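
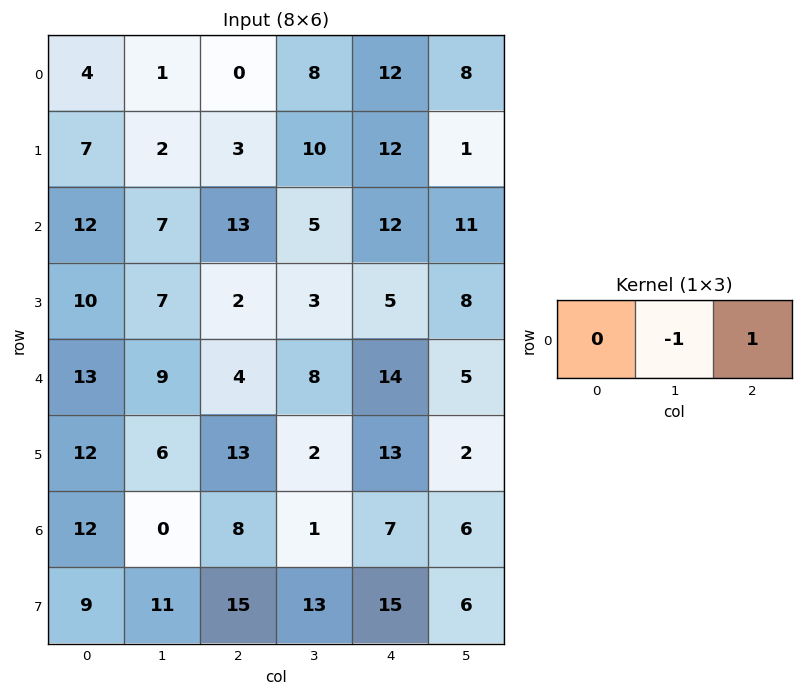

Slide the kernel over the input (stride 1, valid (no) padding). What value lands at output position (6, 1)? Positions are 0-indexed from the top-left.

The receptive field on the input at this output position is [0 8 1]. Elementwise product with the kernel and sum: 8·-1 + 1·1.

-7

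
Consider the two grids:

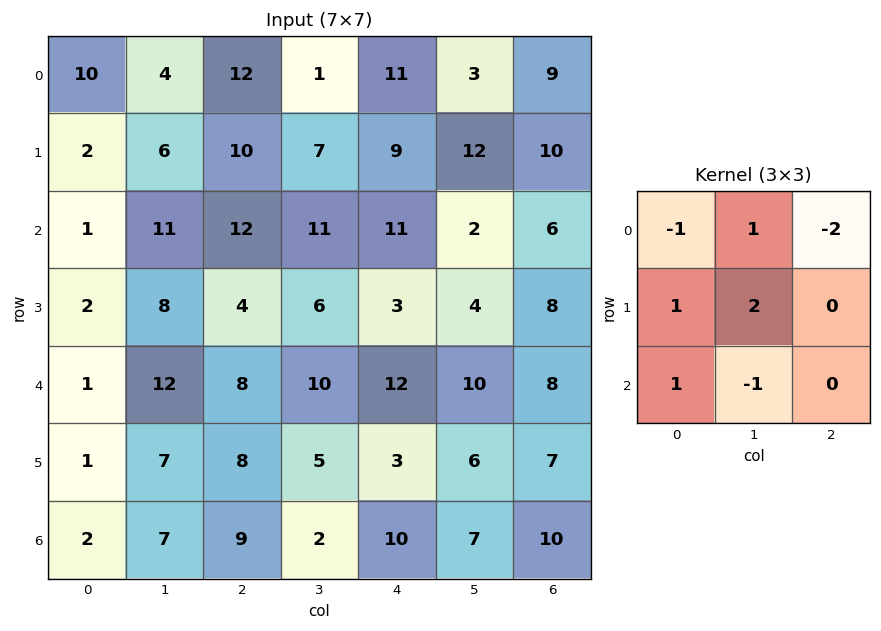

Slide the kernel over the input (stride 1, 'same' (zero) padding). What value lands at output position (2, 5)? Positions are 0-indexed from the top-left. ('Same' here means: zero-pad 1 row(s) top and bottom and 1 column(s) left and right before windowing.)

The receptive field on the zero-padded input at this output position is [9 12 10 / 11 2 6 / 3 4 8]. Elementwise product with the kernel and sum: 9·-1 + 12·1 + 10·-2 + 11·1 + 2·2 + 3·1 + 4·-1.

-3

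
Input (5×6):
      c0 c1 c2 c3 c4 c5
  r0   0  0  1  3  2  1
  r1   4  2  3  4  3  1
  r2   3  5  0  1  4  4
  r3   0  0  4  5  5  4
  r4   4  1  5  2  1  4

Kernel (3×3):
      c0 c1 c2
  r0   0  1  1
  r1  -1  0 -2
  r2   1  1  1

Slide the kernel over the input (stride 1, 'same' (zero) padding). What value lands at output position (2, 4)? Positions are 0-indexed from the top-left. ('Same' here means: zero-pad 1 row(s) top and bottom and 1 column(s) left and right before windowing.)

9

The receptive field on the zero-padded input at this output position is [4 3 1 / 1 4 4 / 5 5 4]. Elementwise product with the kernel and sum: 3·1 + 1·1 + 1·-1 + 4·-2 + 5·1 + 5·1 + 4·1.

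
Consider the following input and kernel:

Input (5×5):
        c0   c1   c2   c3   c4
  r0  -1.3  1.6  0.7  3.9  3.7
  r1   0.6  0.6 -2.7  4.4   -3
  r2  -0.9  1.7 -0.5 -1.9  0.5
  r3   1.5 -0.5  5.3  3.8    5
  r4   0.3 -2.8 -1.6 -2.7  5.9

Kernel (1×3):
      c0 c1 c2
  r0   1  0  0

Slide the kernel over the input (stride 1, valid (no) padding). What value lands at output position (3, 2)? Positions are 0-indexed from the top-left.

5.3

The receptive field on the input at this output position is [5.3 3.8 5]. Elementwise product with the kernel and sum: 5.3·1.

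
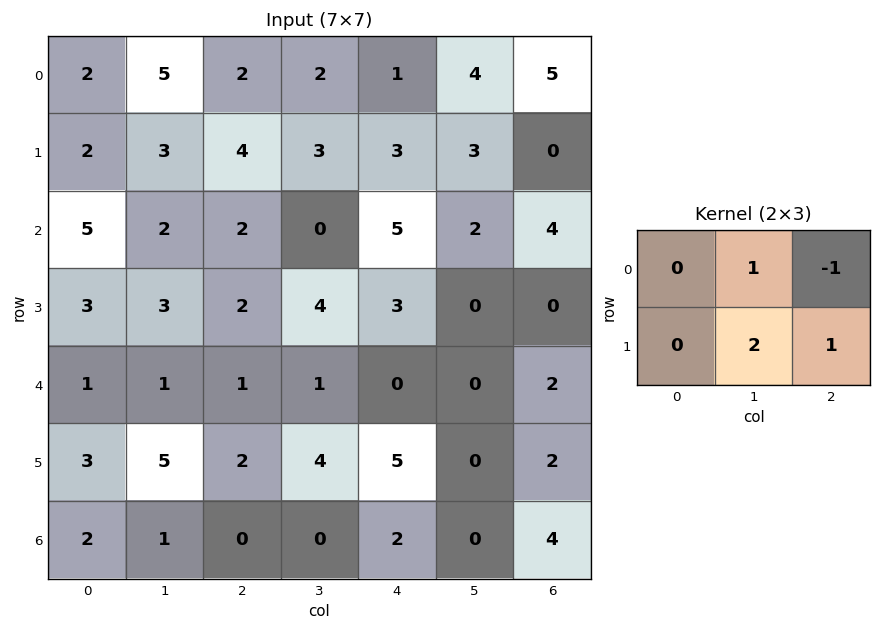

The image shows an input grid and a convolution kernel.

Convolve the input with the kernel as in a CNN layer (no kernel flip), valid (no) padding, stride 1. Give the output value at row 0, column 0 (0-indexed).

The receptive field on the input at this output position is [2 5 2 / 2 3 4]. Elementwise product with the kernel and sum: 5·1 + 2·-1 + 3·2 + 4·1.

13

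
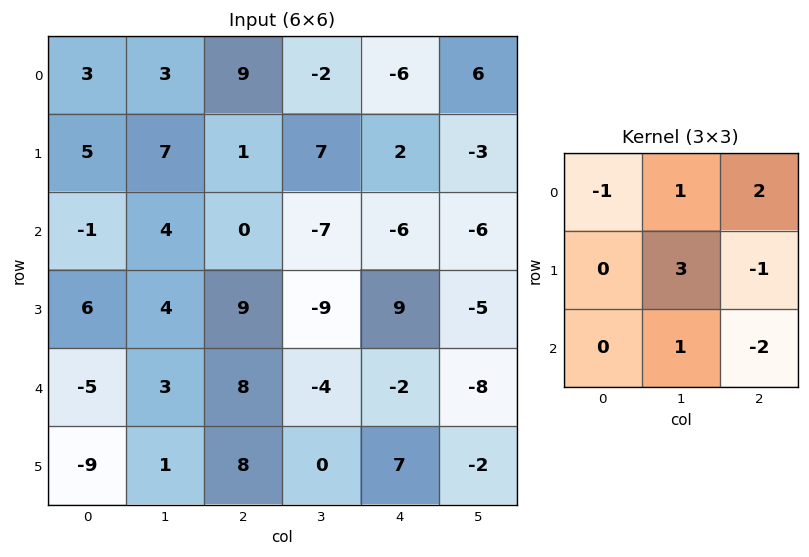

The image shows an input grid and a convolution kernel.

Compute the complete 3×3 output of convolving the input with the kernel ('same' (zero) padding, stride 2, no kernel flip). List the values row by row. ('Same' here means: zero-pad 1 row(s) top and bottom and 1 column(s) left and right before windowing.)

Output[0,0]: The receptive field on the zero-padded input at this output position is [0 0 0 / 0 3 3 / 0 5 7]. Elementwise product with the kernel and sum: 0·-1 + 0·1 + 0·2 + 3·3 + 3·-1 + 5·1 + 7·-2.
Output[0,1]: The receptive field on the zero-padded input at this output position is [0 0 0 / 3 9 -2 / 7 1 7]. Elementwise product with the kernel and sum: 0·-1 + 0·1 + 0·2 + 9·3 + -2·-1 + 1·1 + 7·-2.

-3 16 -16
10 42 -4
-15 23 21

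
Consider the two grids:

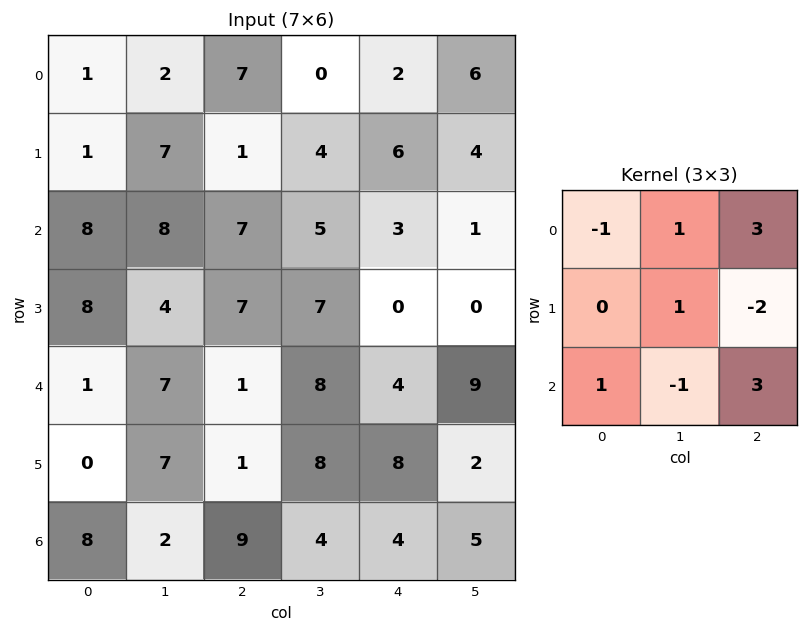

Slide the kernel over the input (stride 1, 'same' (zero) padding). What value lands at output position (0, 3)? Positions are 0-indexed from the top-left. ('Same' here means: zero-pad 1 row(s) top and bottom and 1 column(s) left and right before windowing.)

11

The receptive field on the zero-padded input at this output position is [0 0 0 / 7 0 2 / 1 4 6]. Elementwise product with the kernel and sum: 0·-1 + 0·1 + 0·3 + 0·1 + 2·-2 + 1·1 + 4·-1 + 6·3.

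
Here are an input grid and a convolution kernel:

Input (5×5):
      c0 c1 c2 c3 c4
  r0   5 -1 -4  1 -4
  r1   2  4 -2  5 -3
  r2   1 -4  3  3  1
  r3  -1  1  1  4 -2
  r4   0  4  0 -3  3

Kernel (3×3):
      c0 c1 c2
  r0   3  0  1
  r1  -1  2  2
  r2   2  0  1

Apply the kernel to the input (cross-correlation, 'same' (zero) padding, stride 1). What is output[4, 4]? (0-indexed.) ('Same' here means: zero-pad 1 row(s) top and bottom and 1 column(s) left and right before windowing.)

21

The receptive field on the zero-padded input at this output position is [4 -2 0 / -3 3 0 / 0 0 0]. Elementwise product with the kernel and sum: 4·3 + 0·1 + -3·-1 + 3·2 + 0·2 + 0·2 + 0·1.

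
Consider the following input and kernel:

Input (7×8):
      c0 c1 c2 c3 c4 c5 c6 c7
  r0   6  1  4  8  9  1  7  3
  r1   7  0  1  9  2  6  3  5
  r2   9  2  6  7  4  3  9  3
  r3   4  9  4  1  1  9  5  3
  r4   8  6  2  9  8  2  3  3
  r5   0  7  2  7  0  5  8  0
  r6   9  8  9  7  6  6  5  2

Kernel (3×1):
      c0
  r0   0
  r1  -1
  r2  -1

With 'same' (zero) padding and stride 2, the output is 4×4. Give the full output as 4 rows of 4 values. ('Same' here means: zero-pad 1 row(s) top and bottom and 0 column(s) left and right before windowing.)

-13 -5 -11 -10
-13 -10 -5 -14
-8 -4 -8 -11
-9 -9 -6 -5

Output[0,0]: The receptive field on the zero-padded input at this output position is [0 / 6 / 7]. Elementwise product with the kernel and sum: 6·-1 + 7·-1.
Output[0,1]: The receptive field on the zero-padded input at this output position is [0 / 4 / 1]. Elementwise product with the kernel and sum: 4·-1 + 1·-1.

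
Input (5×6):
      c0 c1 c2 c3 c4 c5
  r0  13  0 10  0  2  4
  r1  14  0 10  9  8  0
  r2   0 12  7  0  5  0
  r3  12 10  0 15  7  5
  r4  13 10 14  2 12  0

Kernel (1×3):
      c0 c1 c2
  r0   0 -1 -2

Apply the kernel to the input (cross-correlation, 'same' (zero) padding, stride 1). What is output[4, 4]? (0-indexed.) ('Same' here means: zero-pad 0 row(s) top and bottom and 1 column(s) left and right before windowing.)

The receptive field on the zero-padded input at this output position is [2 12 0]. Elementwise product with the kernel and sum: 12·-1 + 0·-2.

-12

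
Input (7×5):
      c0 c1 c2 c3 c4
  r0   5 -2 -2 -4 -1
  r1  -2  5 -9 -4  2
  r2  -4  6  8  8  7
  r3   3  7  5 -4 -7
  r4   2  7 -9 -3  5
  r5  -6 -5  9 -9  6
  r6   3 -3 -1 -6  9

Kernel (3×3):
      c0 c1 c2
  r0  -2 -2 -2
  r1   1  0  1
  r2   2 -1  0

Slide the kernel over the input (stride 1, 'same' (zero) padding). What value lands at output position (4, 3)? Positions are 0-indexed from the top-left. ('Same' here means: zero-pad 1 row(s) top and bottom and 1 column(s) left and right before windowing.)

The receptive field on the zero-padded input at this output position is [5 -4 -7 / -9 -3 5 / 9 -9 6]. Elementwise product with the kernel and sum: 5·-2 + -4·-2 + -7·-2 + -9·1 + 5·1 + 9·2 + -9·-1.

35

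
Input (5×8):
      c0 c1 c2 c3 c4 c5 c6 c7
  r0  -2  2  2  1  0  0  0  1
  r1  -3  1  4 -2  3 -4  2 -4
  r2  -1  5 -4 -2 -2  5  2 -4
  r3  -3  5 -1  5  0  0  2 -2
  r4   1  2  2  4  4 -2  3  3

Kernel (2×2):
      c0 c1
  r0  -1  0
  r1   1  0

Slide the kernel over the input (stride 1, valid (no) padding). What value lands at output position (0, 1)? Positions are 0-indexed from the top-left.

The receptive field on the input at this output position is [2 2 / 1 4]. Elementwise product with the kernel and sum: 2·-1 + 1·1.

-1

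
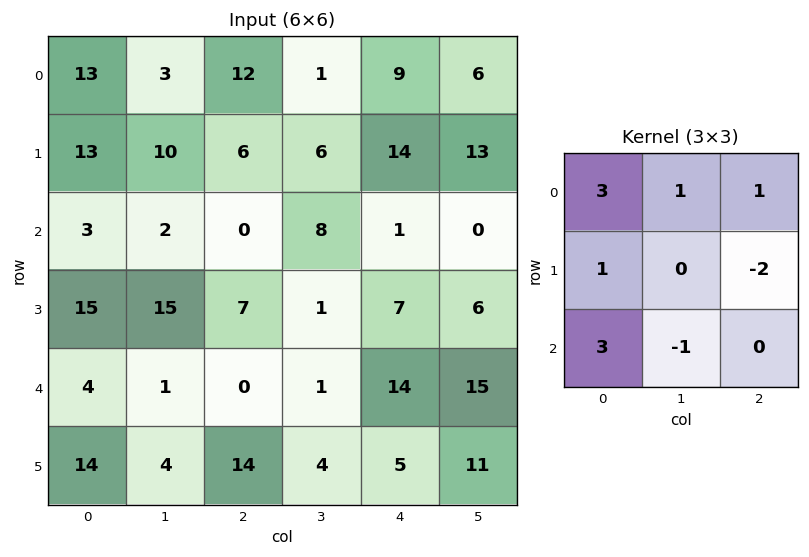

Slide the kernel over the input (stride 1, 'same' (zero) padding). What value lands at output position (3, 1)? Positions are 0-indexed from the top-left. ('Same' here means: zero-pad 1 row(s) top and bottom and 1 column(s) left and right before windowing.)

The receptive field on the zero-padded input at this output position is [3 2 0 / 15 15 7 / 4 1 0]. Elementwise product with the kernel and sum: 3·3 + 2·1 + 0·1 + 15·1 + 7·-2 + 4·3 + 1·-1.

23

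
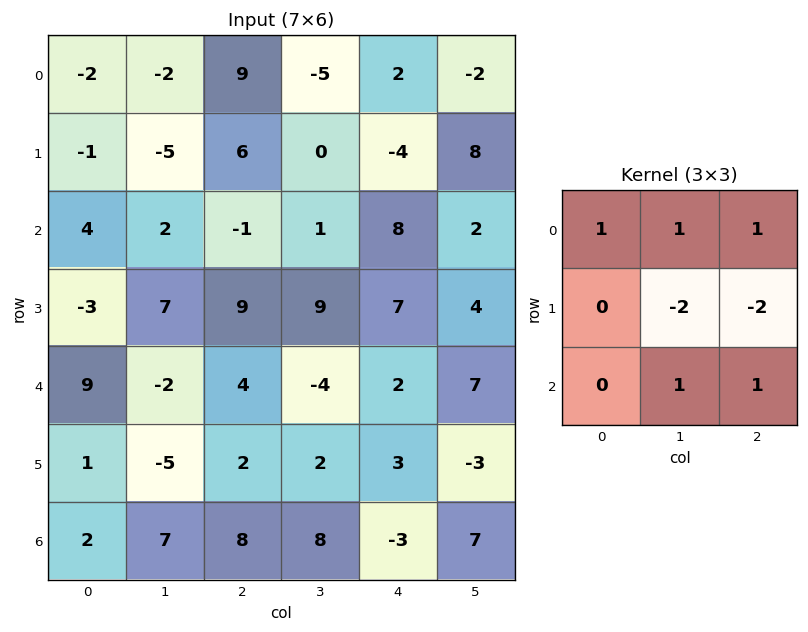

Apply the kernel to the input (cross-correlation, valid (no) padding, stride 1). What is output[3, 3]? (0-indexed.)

The receptive field on the input at this output position is [9 7 4 / -4 2 7 / 2 3 -3]. Elementwise product with the kernel and sum: 9·1 + 7·1 + 4·1 + 2·-2 + 7·-2 + 3·1 + -3·1.

2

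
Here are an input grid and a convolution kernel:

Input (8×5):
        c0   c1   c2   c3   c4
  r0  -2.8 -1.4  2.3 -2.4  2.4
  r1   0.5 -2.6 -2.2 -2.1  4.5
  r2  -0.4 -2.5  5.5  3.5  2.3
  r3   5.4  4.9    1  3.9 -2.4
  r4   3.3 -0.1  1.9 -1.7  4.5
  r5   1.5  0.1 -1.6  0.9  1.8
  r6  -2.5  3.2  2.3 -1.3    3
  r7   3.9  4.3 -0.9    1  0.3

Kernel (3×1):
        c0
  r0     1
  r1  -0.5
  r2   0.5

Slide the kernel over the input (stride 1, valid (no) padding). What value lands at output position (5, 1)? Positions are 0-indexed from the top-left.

0.65

The receptive field on the input at this output position is [0.1 / 3.2 / 4.3]. Elementwise product with the kernel and sum: 0.1·1 + 3.2·-0.5 + 4.3·0.5.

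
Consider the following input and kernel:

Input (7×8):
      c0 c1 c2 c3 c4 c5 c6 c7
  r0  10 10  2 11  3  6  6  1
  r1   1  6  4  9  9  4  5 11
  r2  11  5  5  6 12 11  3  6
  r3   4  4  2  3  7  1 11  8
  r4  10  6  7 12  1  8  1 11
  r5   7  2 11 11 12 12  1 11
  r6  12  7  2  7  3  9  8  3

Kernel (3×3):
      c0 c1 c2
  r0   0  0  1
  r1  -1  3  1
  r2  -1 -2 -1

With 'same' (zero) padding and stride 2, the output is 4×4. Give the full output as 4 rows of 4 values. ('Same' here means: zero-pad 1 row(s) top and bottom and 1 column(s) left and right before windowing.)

Output[0,0]: The receptive field on the zero-padded input at this output position is [0 0 0 / 0 10 10 / 0 1 6]. Elementwise product with the kernel and sum: 0·1 + 0·-1 + 10·3 + 10·1 + 0·-1 + 1·-2 + 6·-1.

32 -16 -27 -12
32 14 27 -16
24 -5 -47 -11
45 17 23 29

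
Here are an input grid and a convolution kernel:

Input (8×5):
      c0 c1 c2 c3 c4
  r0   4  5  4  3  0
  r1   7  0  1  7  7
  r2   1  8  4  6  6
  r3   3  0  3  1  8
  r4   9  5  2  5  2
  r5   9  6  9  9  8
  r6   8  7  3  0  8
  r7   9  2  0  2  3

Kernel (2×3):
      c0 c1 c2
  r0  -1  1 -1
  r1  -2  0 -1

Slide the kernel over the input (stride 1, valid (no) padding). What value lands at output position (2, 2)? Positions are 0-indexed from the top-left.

The receptive field on the input at this output position is [4 6 6 / 3 1 8]. Elementwise product with the kernel and sum: 4·-1 + 6·1 + 6·-1 + 3·-2 + 8·-1.

-18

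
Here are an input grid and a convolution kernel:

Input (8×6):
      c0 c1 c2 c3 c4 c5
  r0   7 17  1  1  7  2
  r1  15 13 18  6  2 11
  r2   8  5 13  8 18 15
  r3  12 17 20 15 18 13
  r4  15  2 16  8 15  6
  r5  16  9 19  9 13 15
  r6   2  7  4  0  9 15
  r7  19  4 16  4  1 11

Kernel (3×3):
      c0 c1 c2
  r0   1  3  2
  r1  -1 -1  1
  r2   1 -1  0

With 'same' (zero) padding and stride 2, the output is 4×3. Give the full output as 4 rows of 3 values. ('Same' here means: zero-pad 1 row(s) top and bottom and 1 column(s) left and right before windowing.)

Output[0,0]: The receptive field on the zero-padded input at this output position is [0 0 0 / 0 7 17 / 0 15 13]. Elementwise product with the kernel and sum: 0·1 + 0·3 + 0·2 + 0·-1 + 7·-1 + 17·1 + 0·1 + 15·-1.
Output[0,1]: The receptive field on the zero-padded input at this output position is [0 0 0 / 17 1 1 / 13 18 6]. Elementwise product with the kernel and sum: 0·1 + 0·3 + 0·2 + 17·-1 + 1·-1 + 1·1 + 13·1 + 18·-1.

-5 -22 -2
56 66 20
41 87 74
52 61 87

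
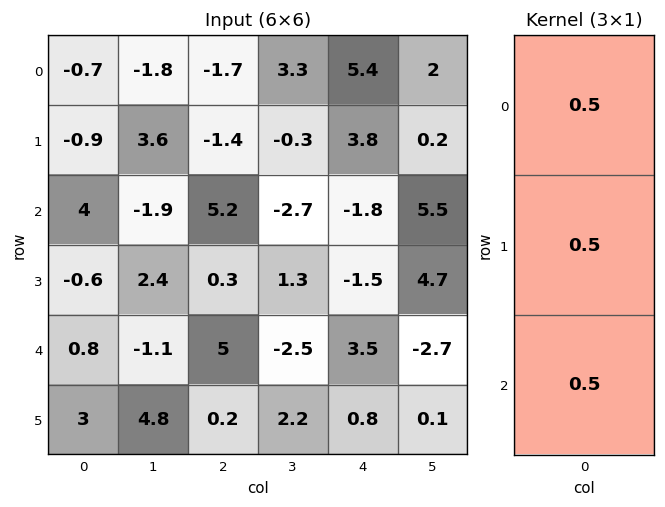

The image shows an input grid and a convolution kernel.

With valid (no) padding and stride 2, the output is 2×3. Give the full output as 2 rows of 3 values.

Output[0,0]: The receptive field on the input at this output position is [-0.7 / -0.9 / 4]. Elementwise product with the kernel and sum: -0.7·0.5 + -0.9·0.5 + 4·0.5.

1.2 1.05 3.7
2.1 5.25 0.1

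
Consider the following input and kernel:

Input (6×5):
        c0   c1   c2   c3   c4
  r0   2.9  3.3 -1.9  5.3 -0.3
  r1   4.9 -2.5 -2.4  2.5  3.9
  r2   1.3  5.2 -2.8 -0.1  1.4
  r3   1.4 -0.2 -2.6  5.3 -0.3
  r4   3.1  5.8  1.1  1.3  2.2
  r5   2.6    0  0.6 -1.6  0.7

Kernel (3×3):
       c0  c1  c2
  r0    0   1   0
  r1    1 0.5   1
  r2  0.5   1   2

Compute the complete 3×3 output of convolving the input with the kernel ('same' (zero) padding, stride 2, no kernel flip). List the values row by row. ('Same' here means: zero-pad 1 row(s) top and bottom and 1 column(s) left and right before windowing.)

4.65 9 10.3
11.75 9.2 6.85
11.35 2.45 2

Output[0,0]: The receptive field on the zero-padded input at this output position is [0 0 0 / 0 2.9 3.3 / 0 4.9 -2.5]. Elementwise product with the kernel and sum: 0·1 + 0·1 + 2.9·0.5 + 3.3·1 + 0·0.5 + 4.9·1 + -2.5·2.
Output[0,1]: The receptive field on the zero-padded input at this output position is [0 0 0 / 3.3 -1.9 5.3 / -2.5 -2.4 2.5]. Elementwise product with the kernel and sum: 0·1 + 3.3·1 + -1.9·0.5 + 5.3·1 + -2.5·0.5 + -2.4·1 + 2.5·2.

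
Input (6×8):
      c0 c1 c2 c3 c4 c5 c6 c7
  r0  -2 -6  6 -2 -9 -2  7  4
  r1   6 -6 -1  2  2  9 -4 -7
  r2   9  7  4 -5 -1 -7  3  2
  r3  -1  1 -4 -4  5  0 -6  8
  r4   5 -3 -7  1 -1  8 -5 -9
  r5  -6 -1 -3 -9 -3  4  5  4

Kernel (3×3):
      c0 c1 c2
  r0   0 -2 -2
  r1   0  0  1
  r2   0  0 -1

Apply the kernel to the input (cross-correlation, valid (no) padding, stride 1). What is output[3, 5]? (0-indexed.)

The receptive field on the input at this output position is [0 -6 8 / 8 -5 -9 / 4 5 4]. Elementwise product with the kernel and sum: -6·-2 + 8·-2 + -9·1 + 4·-1.

-17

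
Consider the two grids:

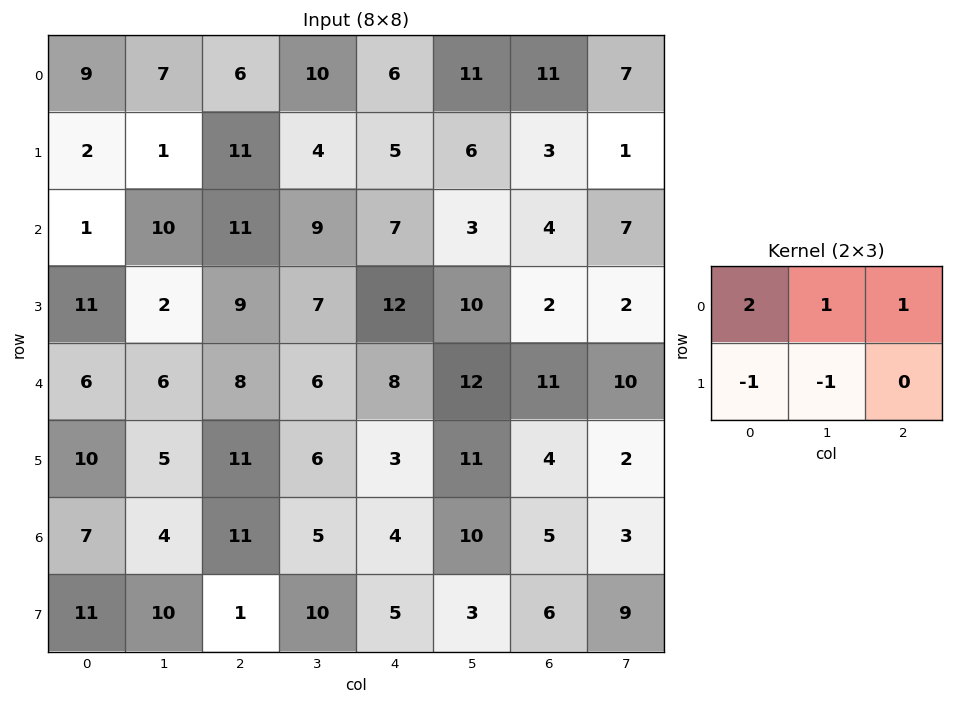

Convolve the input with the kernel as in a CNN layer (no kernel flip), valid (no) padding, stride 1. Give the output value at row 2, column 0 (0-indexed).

The receptive field on the input at this output position is [1 10 11 / 11 2 9]. Elementwise product with the kernel and sum: 1·2 + 10·1 + 11·1 + 11·-1 + 2·-1.

10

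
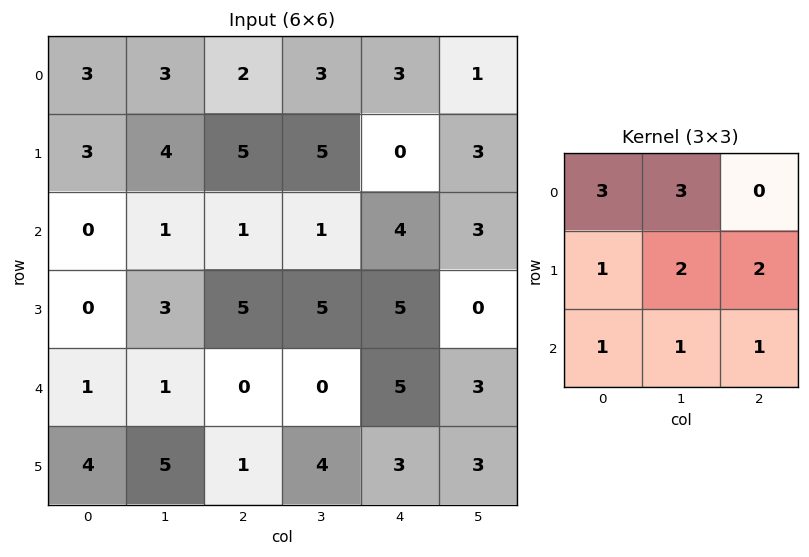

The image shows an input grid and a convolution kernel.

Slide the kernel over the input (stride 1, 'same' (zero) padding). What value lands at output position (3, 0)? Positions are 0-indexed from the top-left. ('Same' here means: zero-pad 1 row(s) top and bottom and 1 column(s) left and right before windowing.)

8

The receptive field on the zero-padded input at this output position is [0 0 1 / 0 0 3 / 0 1 1]. Elementwise product with the kernel and sum: 0·3 + 0·3 + 0·1 + 0·2 + 3·2 + 0·1 + 1·1 + 1·1.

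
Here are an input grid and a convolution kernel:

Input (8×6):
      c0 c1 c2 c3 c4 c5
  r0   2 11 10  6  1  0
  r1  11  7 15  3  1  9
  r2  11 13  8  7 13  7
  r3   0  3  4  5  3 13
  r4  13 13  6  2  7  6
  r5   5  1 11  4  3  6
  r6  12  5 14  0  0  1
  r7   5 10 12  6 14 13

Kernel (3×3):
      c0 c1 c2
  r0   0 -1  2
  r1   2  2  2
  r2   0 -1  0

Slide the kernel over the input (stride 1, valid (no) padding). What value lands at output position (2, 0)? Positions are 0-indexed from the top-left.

4

The receptive field on the input at this output position is [11 13 8 / 0 3 4 / 13 13 6]. Elementwise product with the kernel and sum: 13·-1 + 8·2 + 0·2 + 3·2 + 4·2 + 13·-1.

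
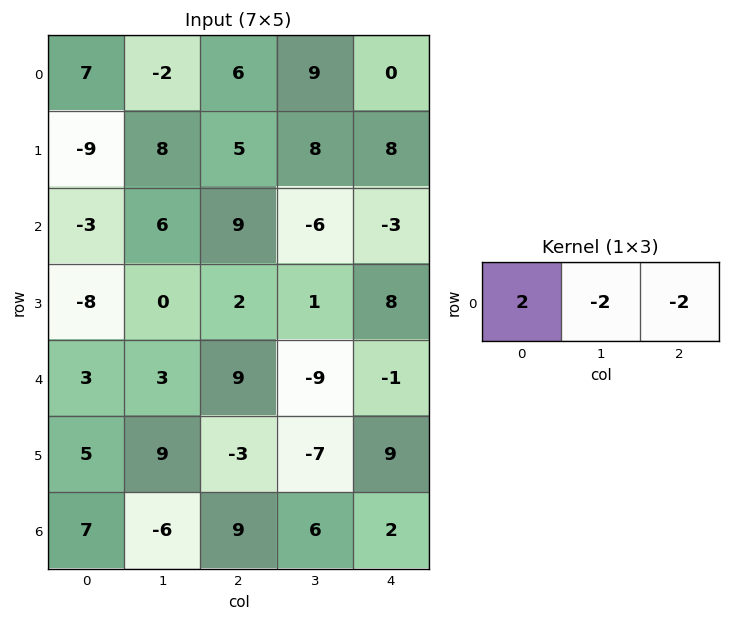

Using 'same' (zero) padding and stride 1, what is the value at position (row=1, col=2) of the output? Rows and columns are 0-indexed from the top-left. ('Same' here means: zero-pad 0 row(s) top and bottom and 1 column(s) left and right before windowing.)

The receptive field on the zero-padded input at this output position is [8 5 8]. Elementwise product with the kernel and sum: 8·2 + 5·-2 + 8·-2.

-10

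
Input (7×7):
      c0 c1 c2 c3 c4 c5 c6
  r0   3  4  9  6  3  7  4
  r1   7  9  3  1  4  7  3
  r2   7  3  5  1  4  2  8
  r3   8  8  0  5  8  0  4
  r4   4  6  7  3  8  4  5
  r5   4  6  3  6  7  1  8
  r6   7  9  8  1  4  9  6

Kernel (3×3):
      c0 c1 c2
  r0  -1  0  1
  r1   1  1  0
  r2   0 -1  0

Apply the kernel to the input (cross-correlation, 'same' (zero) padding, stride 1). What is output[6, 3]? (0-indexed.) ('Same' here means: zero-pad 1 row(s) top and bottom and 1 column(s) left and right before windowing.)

13

The receptive field on the zero-padded input at this output position is [3 6 7 / 8 1 4 / 0 0 0]. Elementwise product with the kernel and sum: 3·-1 + 7·1 + 8·1 + 1·1 + 0·-1.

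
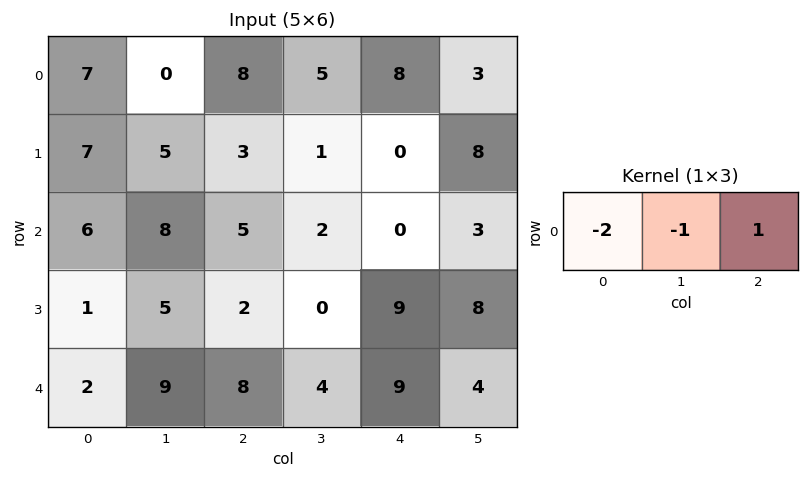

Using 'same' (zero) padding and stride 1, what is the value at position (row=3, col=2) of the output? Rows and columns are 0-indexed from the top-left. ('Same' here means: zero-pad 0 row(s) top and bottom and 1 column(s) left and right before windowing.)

-12

The receptive field on the zero-padded input at this output position is [5 2 0]. Elementwise product with the kernel and sum: 5·-2 + 2·-1 + 0·1.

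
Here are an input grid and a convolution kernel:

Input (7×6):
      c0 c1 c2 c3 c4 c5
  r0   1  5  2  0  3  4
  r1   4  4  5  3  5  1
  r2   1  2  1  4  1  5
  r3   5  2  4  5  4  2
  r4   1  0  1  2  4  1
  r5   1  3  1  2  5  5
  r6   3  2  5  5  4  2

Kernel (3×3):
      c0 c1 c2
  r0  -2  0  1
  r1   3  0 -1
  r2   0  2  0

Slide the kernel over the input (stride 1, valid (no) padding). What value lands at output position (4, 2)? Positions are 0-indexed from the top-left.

The receptive field on the input at this output position is [1 2 4 / 1 2 5 / 5 5 4]. Elementwise product with the kernel and sum: 1·-2 + 4·1 + 1·3 + 5·-1 + 5·2.

10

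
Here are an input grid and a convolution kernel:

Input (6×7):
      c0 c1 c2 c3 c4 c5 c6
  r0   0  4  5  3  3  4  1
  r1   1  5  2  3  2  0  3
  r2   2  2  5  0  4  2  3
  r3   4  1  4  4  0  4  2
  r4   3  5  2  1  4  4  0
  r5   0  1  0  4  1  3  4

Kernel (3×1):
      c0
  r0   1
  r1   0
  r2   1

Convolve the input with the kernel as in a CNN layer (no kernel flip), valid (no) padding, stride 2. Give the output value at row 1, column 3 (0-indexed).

The receptive field on the input at this output position is [3 / 2 / 0]. Elementwise product with the kernel and sum: 3·1 + 0·1.

3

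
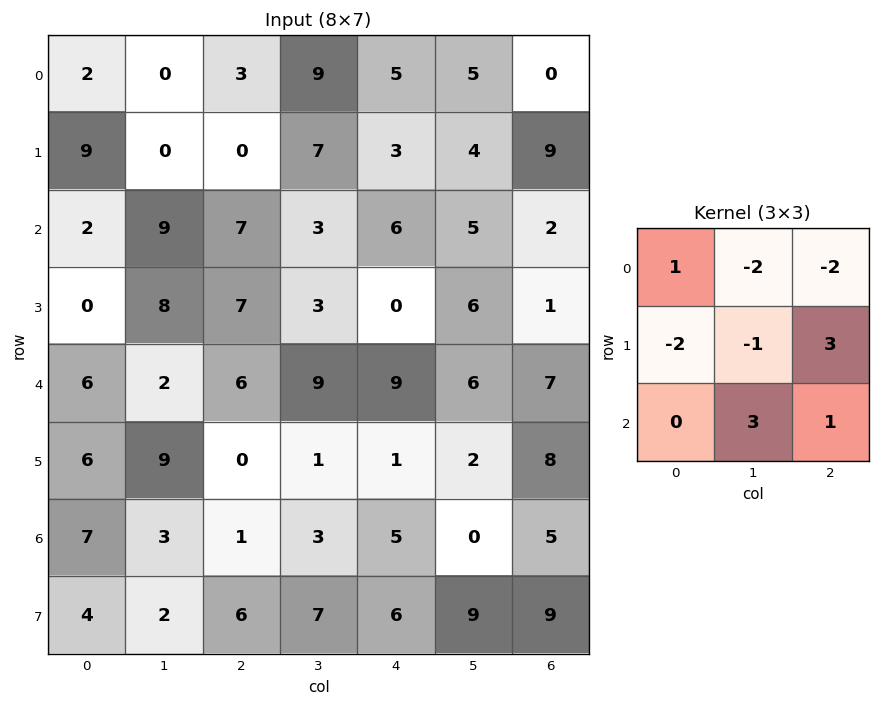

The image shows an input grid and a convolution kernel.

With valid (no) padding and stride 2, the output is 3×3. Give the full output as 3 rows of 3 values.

12 -8 29
-5 8 14
-21 -14 8

Output[0,0]: The receptive field on the input at this output position is [2 0 3 / 9 0 0 / 2 9 7]. Elementwise product with the kernel and sum: 2·1 + 0·-2 + 3·-2 + 9·-2 + 0·-1 + 0·3 + 9·3 + 7·1.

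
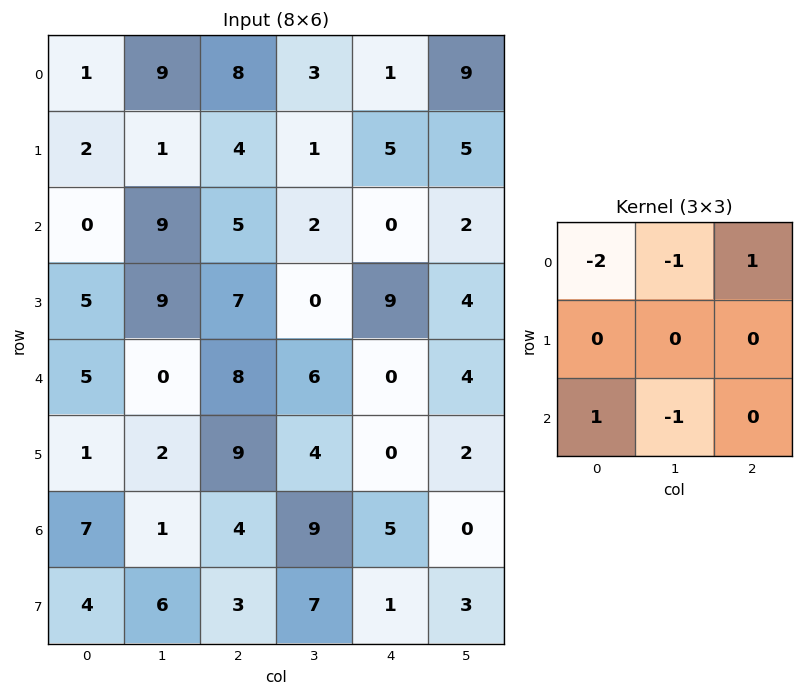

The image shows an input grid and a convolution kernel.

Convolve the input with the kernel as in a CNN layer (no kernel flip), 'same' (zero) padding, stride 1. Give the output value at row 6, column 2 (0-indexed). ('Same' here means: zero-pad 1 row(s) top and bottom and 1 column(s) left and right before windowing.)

The receptive field on the zero-padded input at this output position is [2 9 4 / 1 4 9 / 6 3 7]. Elementwise product with the kernel and sum: 2·-2 + 9·-1 + 4·1 + 6·1 + 3·-1.

-6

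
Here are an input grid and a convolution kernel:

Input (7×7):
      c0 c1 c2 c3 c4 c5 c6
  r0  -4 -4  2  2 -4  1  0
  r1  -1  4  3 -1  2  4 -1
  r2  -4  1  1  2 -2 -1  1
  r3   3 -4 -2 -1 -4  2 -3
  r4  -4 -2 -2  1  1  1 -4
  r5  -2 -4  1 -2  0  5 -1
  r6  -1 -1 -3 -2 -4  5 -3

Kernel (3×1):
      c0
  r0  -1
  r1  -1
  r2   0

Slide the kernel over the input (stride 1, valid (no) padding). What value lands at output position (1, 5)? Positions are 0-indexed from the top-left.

The receptive field on the input at this output position is [4 / -1 / 2]. Elementwise product with the kernel and sum: 4·-1 + -1·-1.

-3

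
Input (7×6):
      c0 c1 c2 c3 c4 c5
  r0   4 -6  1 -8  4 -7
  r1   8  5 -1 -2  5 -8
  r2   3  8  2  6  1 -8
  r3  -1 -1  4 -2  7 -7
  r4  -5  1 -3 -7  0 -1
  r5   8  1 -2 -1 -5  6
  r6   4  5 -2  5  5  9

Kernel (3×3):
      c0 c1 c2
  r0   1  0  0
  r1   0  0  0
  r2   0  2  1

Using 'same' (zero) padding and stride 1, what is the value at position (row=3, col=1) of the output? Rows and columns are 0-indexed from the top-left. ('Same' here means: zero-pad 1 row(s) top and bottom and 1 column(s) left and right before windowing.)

2

The receptive field on the zero-padded input at this output position is [3 8 2 / -1 -1 4 / -5 1 -3]. Elementwise product with the kernel and sum: 3·1 + 1·2 + -3·1.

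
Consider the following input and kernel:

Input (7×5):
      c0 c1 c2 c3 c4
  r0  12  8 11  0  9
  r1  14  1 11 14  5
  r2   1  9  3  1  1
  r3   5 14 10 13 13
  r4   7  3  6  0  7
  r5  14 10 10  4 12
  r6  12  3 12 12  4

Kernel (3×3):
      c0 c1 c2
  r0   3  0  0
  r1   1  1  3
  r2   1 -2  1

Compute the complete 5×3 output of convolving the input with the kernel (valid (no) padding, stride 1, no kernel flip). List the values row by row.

Output[0,0]: The receptive field on the input at this output position is [12 8 11 / 14 1 11 / 1 9 3]. Elementwise product with the kernel and sum: 12·3 + 14·1 + 1·1 + 11·3 + 1·1 + 9·-2 + 3·1.
Output[0,1]: The receptive field on the input at this output position is [8 11 0 / 1 11 14 / 9 3 1]. Elementwise product with the kernel and sum: 8·3 + 1·1 + 11·1 + 14·3 + 9·1 + 3·-2 + 1·1.

70 82 75
48 25 37
59 81 84
47 45 71
93 32 60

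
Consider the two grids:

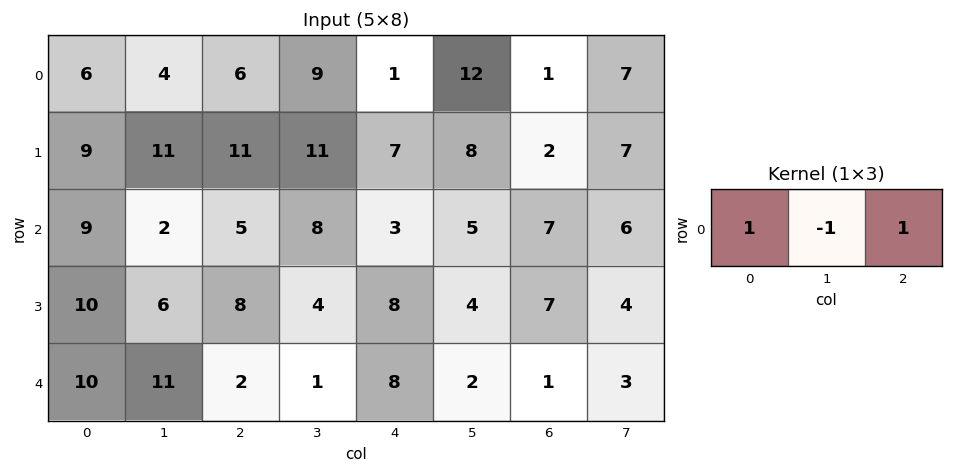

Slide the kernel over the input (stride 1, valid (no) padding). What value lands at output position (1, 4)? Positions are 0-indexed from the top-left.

The receptive field on the input at this output position is [7 8 2]. Elementwise product with the kernel and sum: 7·1 + 8·-1 + 2·1.

1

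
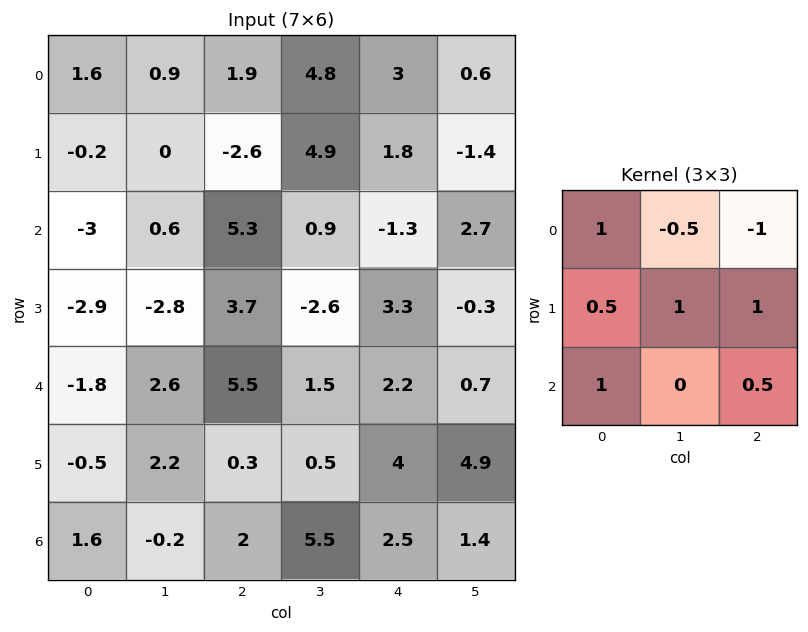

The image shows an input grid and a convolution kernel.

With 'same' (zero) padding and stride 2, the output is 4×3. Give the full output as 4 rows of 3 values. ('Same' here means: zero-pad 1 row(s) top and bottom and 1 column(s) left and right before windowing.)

Output[0,0]: The receptive field on the zero-padded input at this output position is [0 0 0 / 0 1.6 0.9 / 0 -0.2 0]. Elementwise product with the kernel and sum: 0·1 + 0·-0.5 + 0·-1 + 0·0.5 + 1.6·1 + 0.9·1 + 0·1 + 0·0.5.
Output[0,1]: The receptive field on the zero-padded input at this output position is [0 0 0 / 0.9 1.9 4.8 / 0 -2.6 4.9]. Elementwise product with the kernel and sum: 0·1 + 0·-0.5 + 0·-1 + 0.9·0.5 + 1.9·1 + 4.8·1 + 0·1 + 4.9·0.5.

2.5 9.6 10.2
-3.7 -1.2 4.5
6.15 8.7 2.65
-0.55 8.95 0.25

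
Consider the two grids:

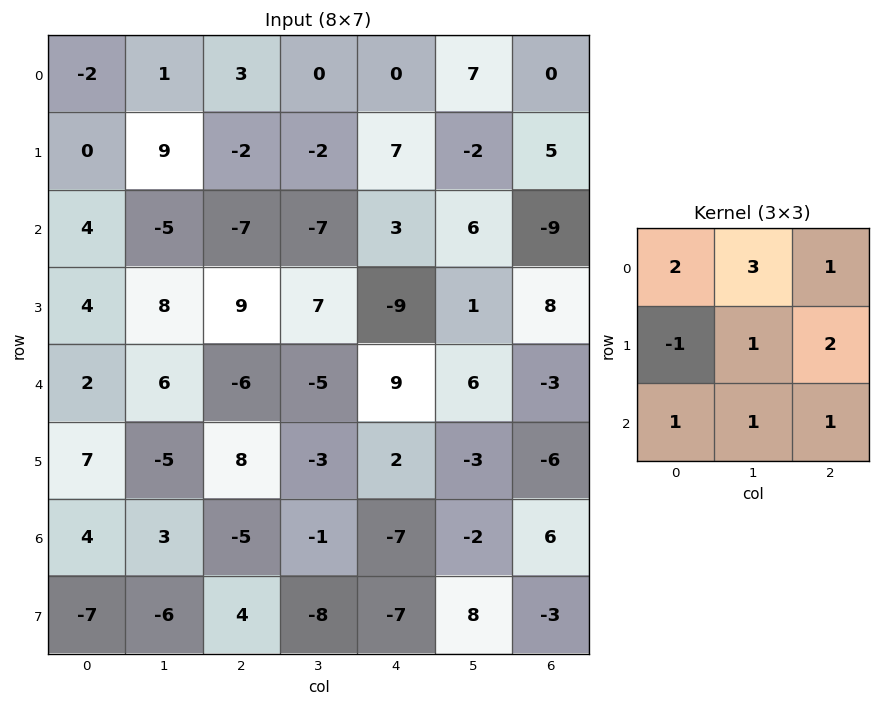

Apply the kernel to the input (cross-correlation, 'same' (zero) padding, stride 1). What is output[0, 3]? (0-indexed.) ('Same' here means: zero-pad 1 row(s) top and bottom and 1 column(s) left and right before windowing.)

0

The receptive field on the zero-padded input at this output position is [0 0 0 / 3 0 0 / -2 -2 7]. Elementwise product with the kernel and sum: 0·2 + 0·3 + 0·1 + 3·-1 + 0·1 + 0·2 + -2·1 + -2·1 + 7·1.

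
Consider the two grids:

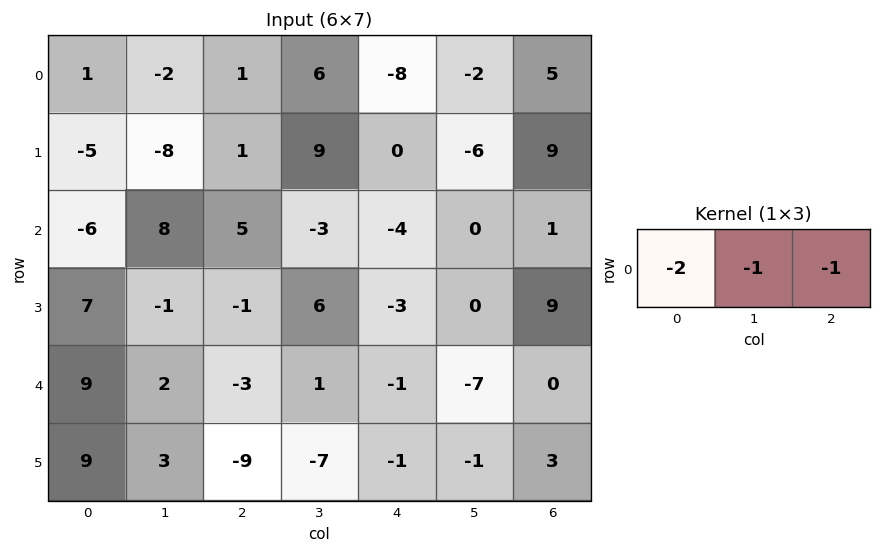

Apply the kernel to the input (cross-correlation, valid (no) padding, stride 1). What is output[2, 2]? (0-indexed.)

-3

The receptive field on the input at this output position is [5 -3 -4]. Elementwise product with the kernel and sum: 5·-2 + -3·-1 + -4·-1.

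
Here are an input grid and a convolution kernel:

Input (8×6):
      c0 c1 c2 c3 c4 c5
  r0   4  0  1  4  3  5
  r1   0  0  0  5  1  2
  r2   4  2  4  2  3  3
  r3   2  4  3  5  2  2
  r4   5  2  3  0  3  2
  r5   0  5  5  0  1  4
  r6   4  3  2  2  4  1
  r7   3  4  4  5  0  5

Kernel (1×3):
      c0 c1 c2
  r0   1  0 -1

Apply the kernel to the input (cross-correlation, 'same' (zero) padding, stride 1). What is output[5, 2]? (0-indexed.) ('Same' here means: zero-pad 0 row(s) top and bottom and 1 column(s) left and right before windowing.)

5

The receptive field on the zero-padded input at this output position is [5 5 0]. Elementwise product with the kernel and sum: 5·1 + 0·-1.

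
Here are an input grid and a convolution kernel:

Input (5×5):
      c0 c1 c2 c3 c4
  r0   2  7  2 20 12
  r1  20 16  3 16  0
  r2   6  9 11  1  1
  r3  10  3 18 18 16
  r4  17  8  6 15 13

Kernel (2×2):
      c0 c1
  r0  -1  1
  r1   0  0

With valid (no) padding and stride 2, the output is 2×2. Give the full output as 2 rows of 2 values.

5 18
3 -10

Output[0,0]: The receptive field on the input at this output position is [2 7 / 20 16]. Elementwise product with the kernel and sum: 2·-1 + 7·1.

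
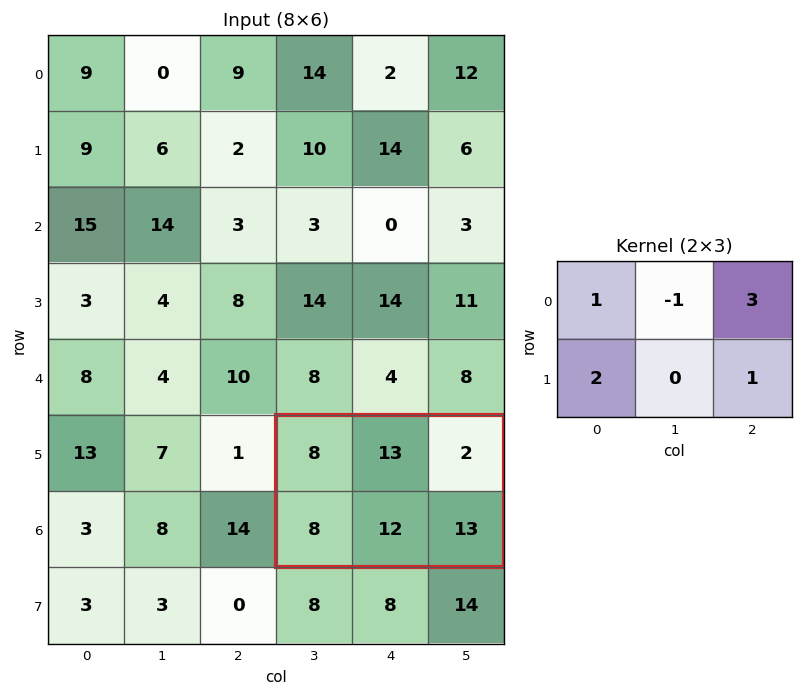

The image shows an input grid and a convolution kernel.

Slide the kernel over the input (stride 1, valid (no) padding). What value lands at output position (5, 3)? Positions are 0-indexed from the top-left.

The receptive field on the input at this output position is [8 13 2 / 8 12 13]. Elementwise product with the kernel and sum: 8·1 + 13·-1 + 2·3 + 8·2 + 13·1.

30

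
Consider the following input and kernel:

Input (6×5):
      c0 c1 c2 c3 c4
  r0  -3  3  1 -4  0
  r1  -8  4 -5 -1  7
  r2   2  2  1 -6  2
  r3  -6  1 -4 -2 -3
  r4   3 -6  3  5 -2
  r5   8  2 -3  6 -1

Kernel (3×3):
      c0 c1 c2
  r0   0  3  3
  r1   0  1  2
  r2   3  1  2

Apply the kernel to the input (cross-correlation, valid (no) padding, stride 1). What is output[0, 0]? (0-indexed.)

The receptive field on the input at this output position is [-3 3 1 / -8 4 -5 / 2 2 1]. Elementwise product with the kernel and sum: 3·3 + 1·3 + 4·1 + -5·2 + 2·3 + 2·1 + 1·2.

16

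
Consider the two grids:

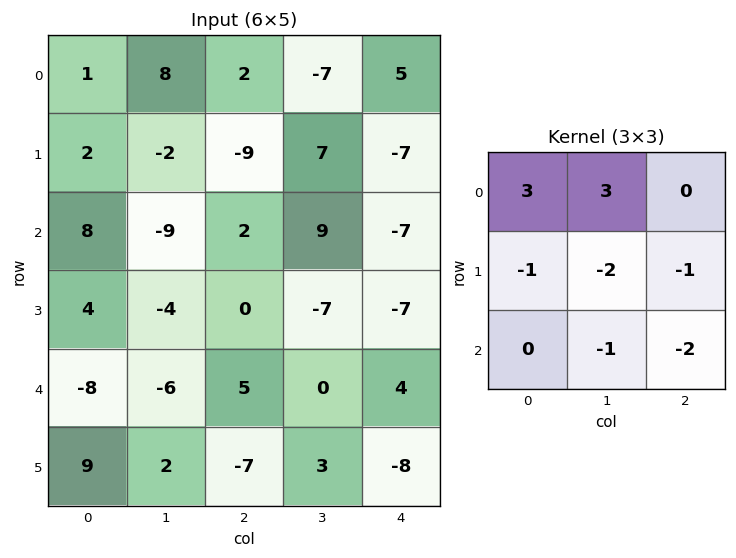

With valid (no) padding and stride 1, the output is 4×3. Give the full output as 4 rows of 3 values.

43 23 -8
12 -23 2
-3 -15 46
27 -15 -17

Output[0,0]: The receptive field on the input at this output position is [1 8 2 / 2 -2 -9 / 8 -9 2]. Elementwise product with the kernel and sum: 1·3 + 8·3 + 2·-1 + -2·-2 + -9·-1 + -9·-1 + 2·-2.
Output[0,1]: The receptive field on the input at this output position is [8 2 -7 / -2 -9 7 / -9 2 9]. Elementwise product with the kernel and sum: 8·3 + 2·3 + -2·-1 + -9·-2 + 7·-1 + 2·-1 + 9·-2.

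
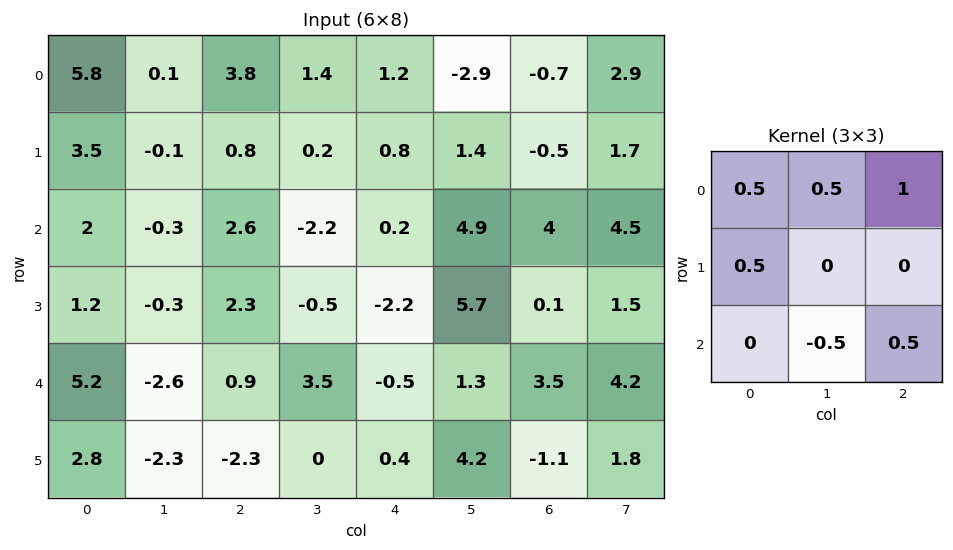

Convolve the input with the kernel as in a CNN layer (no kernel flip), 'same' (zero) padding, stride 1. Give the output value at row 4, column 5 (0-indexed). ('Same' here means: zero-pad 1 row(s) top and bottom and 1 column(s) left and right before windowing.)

The receptive field on the zero-padded input at this output position is [-2.2 5.7 0.1 / -0.5 1.3 3.5 / 0.4 4.2 -1.1]. Elementwise product with the kernel and sum: -2.2·0.5 + 5.7·0.5 + 0.1·1 + -0.5·0.5 + 4.2·-0.5 + -1.1·0.5.

-1.05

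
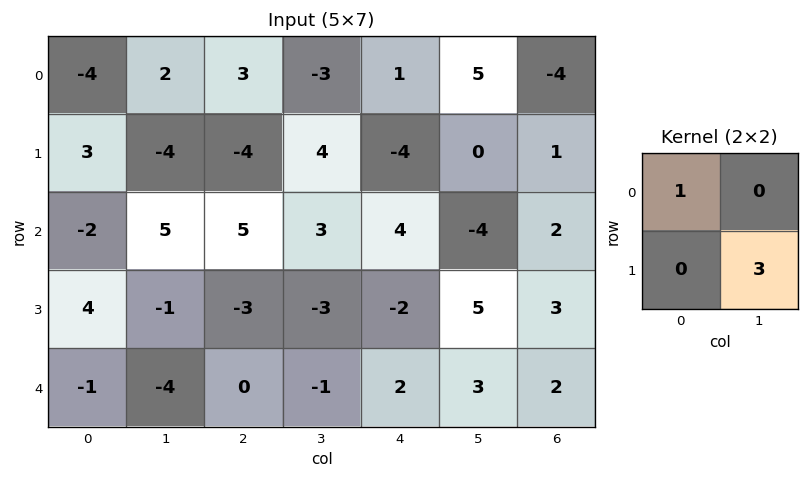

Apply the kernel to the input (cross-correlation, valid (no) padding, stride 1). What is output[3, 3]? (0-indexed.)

3

The receptive field on the input at this output position is [-3 -2 / -1 2]. Elementwise product with the kernel and sum: -3·1 + 2·3.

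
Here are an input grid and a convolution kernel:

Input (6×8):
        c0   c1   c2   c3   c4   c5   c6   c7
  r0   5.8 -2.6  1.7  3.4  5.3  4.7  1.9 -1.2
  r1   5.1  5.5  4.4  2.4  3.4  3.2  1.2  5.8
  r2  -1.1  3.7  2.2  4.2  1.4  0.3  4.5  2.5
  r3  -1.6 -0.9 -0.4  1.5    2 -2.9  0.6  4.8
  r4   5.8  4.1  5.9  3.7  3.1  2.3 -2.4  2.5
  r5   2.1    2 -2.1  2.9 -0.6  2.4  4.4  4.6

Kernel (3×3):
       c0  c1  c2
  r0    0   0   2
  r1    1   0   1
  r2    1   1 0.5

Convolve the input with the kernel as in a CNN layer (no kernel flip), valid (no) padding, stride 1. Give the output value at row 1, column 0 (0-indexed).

7.2

The receptive field on the input at this output position is [5.1 5.5 4.4 / -1.1 3.7 2.2 / -1.6 -0.9 -0.4]. Elementwise product with the kernel and sum: 4.4·2 + -1.1·1 + 2.2·1 + -1.6·1 + -0.9·1 + -0.4·0.5.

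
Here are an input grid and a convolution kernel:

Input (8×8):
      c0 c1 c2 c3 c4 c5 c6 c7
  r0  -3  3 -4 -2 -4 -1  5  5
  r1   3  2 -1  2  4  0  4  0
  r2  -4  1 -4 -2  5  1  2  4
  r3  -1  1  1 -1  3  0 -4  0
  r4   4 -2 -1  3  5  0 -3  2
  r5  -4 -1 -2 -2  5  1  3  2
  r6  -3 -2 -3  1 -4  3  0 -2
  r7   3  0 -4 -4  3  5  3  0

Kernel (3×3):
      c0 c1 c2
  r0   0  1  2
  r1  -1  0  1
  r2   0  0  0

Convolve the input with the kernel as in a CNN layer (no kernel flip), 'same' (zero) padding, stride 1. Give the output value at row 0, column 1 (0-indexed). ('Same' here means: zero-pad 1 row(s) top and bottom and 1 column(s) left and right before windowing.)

-1

The receptive field on the zero-padded input at this output position is [0 0 0 / -3 3 -4 / 3 2 -1]. Elementwise product with the kernel and sum: 0·1 + 0·2 + -3·-1 + -4·1.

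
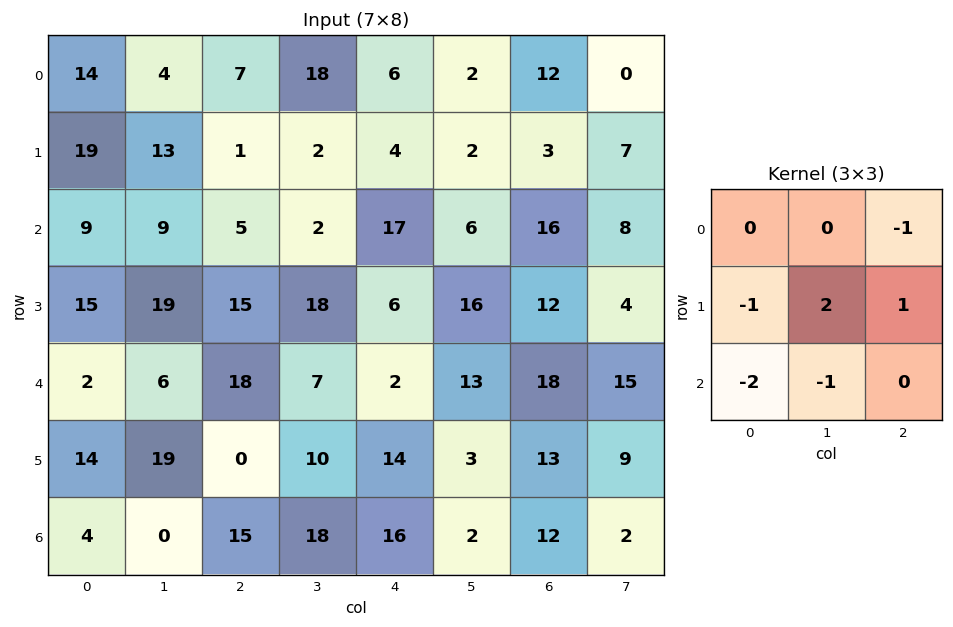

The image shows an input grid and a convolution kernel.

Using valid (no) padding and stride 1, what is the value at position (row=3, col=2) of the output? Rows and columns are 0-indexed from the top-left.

The receptive field on the input at this output position is [15 18 6 / 18 7 2 / 0 10 14]. Elementwise product with the kernel and sum: 6·-1 + 18·-1 + 7·2 + 2·1 + 0·-2 + 10·-1.

-18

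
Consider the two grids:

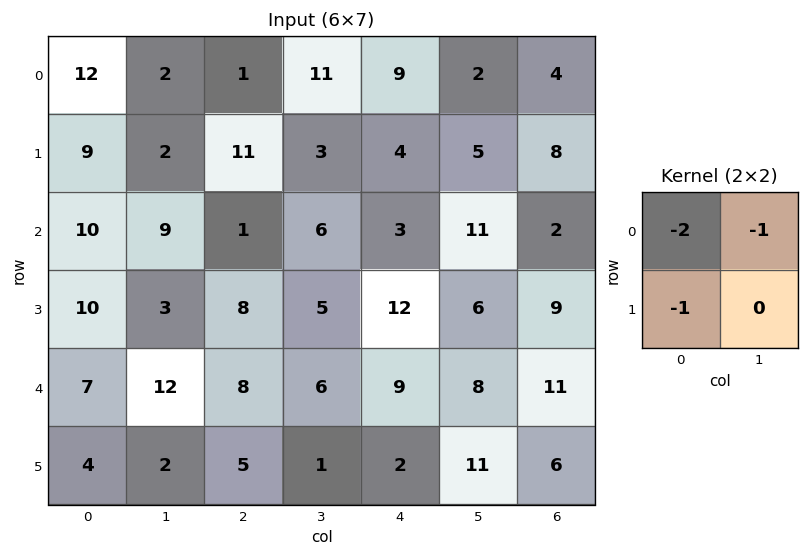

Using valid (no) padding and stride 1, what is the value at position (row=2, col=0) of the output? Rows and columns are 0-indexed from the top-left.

-39

The receptive field on the input at this output position is [10 9 / 10 3]. Elementwise product with the kernel and sum: 10·-2 + 9·-1 + 10·-1.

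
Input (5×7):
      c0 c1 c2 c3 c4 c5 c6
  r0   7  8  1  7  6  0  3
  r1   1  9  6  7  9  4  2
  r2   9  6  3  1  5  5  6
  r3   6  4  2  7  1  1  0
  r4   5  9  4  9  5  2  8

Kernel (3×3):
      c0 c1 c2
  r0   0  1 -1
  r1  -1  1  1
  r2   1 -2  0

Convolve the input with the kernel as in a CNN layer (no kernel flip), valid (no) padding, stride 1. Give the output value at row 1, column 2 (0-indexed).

-11

The receptive field on the input at this output position is [6 7 9 / 3 1 5 / 2 7 1]. Elementwise product with the kernel and sum: 7·1 + 9·-1 + 3·-1 + 1·1 + 5·1 + 2·1 + 7·-2.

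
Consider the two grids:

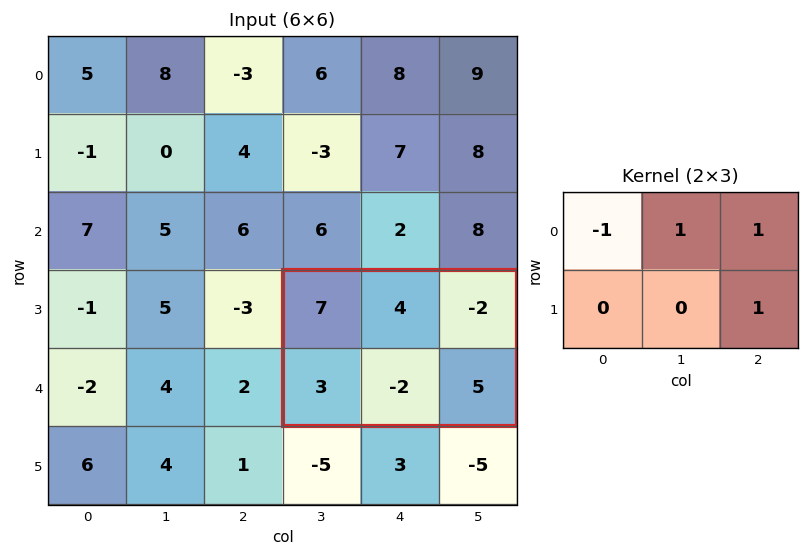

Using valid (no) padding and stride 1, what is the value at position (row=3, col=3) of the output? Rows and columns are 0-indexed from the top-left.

0

The receptive field on the input at this output position is [7 4 -2 / 3 -2 5]. Elementwise product with the kernel and sum: 7·-1 + 4·1 + -2·1 + 5·1.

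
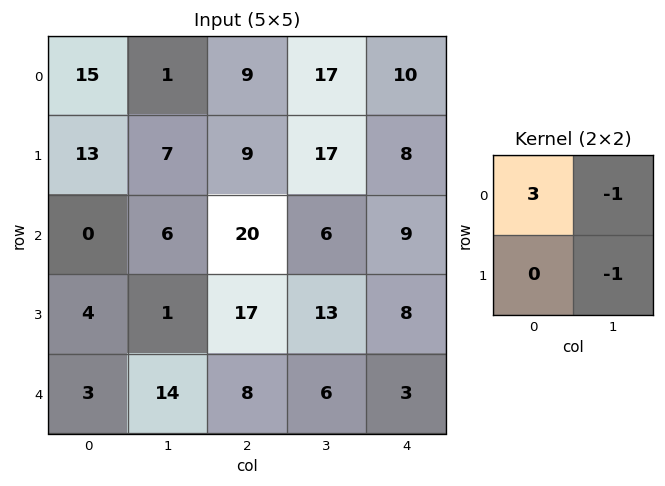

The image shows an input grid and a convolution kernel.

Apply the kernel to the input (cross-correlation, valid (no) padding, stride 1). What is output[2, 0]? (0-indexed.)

-7

The receptive field on the input at this output position is [0 6 / 4 1]. Elementwise product with the kernel and sum: 0·3 + 6·-1 + 1·-1.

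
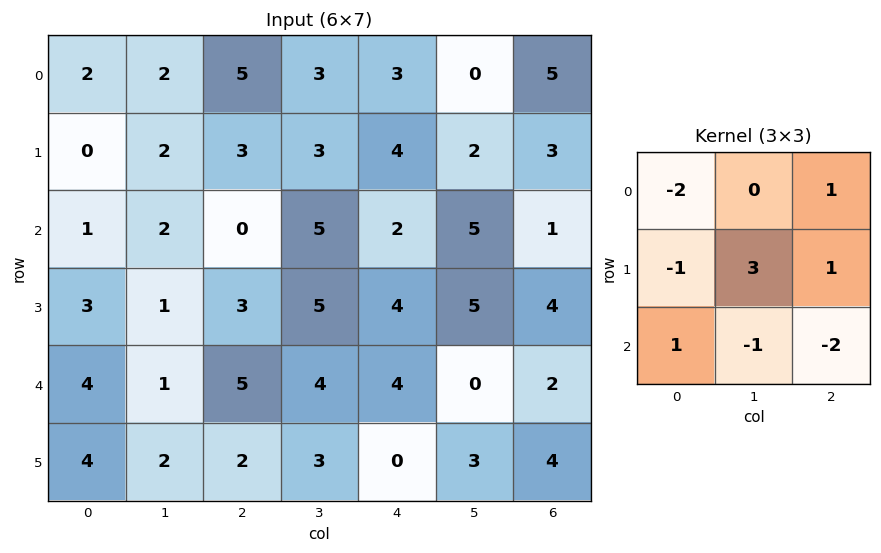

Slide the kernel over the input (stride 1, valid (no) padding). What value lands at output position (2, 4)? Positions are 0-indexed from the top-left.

The receptive field on the input at this output position is [2 5 1 / 4 5 4 / 4 0 2]. Elementwise product with the kernel and sum: 2·-2 + 1·1 + 4·-1 + 5·3 + 4·1 + 4·1 + 0·-1 + 2·-2.

12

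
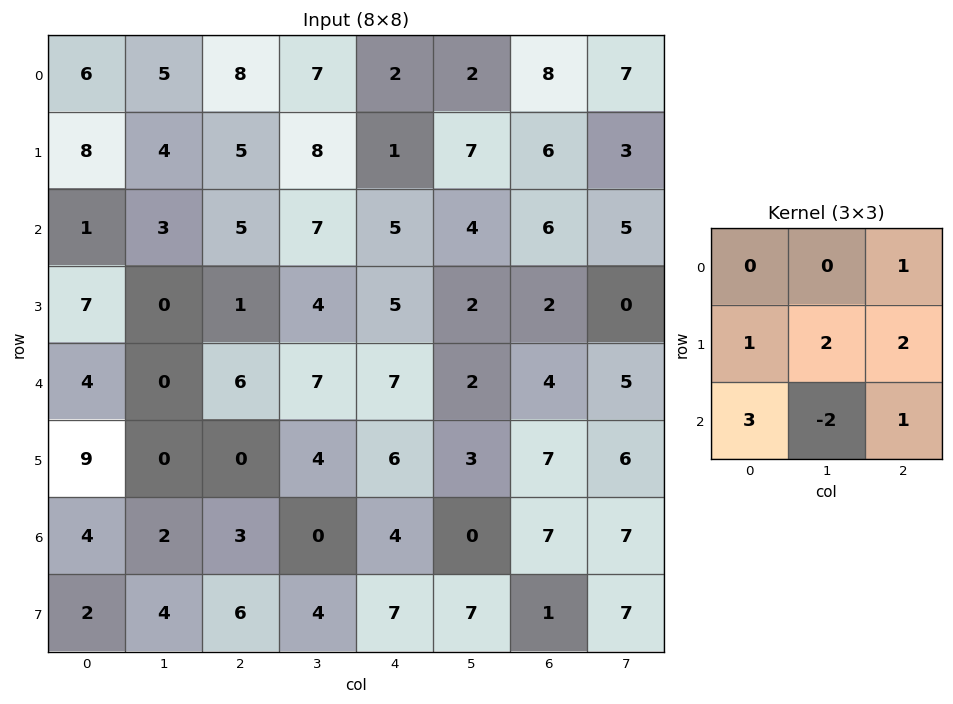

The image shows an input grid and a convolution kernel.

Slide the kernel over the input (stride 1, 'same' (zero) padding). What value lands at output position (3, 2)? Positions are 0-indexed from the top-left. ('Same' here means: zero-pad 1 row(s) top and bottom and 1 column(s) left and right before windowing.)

The receptive field on the zero-padded input at this output position is [3 5 7 / 0 1 4 / 0 6 7]. Elementwise product with the kernel and sum: 7·1 + 0·1 + 1·2 + 4·2 + 0·3 + 6·-2 + 7·1.

12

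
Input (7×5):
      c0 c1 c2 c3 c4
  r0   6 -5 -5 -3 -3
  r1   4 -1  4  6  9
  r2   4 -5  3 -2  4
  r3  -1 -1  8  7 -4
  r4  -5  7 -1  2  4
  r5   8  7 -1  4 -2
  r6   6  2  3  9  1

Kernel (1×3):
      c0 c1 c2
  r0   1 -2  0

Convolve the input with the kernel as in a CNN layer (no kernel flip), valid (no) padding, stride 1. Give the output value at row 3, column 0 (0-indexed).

1

The receptive field on the input at this output position is [-1 -1 8]. Elementwise product with the kernel and sum: -1·1 + -1·-2.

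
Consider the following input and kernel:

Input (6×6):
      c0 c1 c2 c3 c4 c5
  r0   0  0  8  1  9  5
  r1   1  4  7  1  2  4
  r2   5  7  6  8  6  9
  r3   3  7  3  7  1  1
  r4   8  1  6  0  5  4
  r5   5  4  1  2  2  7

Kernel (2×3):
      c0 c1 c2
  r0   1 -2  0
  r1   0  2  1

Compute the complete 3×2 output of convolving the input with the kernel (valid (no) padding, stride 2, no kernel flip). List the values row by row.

15 10
8 5
15 12

Output[0,0]: The receptive field on the input at this output position is [0 0 8 / 1 4 7]. Elementwise product with the kernel and sum: 0·1 + 0·-2 + 4·2 + 7·1.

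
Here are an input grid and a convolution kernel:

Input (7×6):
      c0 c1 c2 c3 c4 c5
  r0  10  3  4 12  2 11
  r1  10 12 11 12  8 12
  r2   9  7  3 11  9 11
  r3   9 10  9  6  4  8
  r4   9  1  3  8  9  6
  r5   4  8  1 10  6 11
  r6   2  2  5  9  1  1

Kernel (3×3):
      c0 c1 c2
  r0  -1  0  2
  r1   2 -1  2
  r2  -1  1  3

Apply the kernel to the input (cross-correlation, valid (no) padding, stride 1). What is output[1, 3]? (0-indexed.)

69

The receptive field on the input at this output position is [12 8 12 / 11 9 11 / 6 4 8]. Elementwise product with the kernel and sum: 12·-1 + 12·2 + 11·2 + 9·-1 + 11·2 + 6·-1 + 4·1 + 8·3.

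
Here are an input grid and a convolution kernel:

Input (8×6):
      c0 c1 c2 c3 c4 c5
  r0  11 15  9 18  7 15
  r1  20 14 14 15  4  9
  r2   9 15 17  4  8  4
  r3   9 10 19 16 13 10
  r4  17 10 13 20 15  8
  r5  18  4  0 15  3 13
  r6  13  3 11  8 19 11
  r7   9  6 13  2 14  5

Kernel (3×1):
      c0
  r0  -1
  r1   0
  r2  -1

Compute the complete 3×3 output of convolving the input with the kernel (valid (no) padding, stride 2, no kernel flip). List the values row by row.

-20 -26 -15
-26 -30 -23
-30 -24 -34

Output[0,0]: The receptive field on the input at this output position is [11 / 20 / 9]. Elementwise product with the kernel and sum: 11·-1 + 9·-1.
Output[0,1]: The receptive field on the input at this output position is [9 / 14 / 17]. Elementwise product with the kernel and sum: 9·-1 + 17·-1.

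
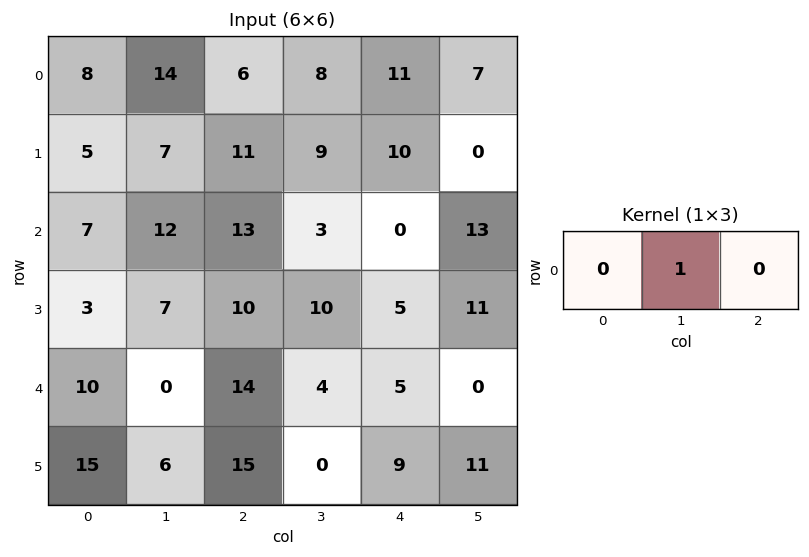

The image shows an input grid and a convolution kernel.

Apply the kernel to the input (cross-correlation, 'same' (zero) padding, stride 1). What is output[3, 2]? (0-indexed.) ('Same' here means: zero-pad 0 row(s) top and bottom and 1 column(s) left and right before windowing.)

10

The receptive field on the zero-padded input at this output position is [7 10 10]. Elementwise product with the kernel and sum: 10·1.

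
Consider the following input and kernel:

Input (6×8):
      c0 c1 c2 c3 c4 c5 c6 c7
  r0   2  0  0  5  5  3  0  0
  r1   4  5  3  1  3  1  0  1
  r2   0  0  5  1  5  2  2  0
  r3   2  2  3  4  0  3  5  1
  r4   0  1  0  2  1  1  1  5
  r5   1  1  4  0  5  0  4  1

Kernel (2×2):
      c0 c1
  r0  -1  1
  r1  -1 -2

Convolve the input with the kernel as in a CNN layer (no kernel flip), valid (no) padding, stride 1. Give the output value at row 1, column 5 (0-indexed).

-7

The receptive field on the input at this output position is [1 0 / 2 2]. Elementwise product with the kernel and sum: 1·-1 + 0·1 + 2·-1 + 2·-2.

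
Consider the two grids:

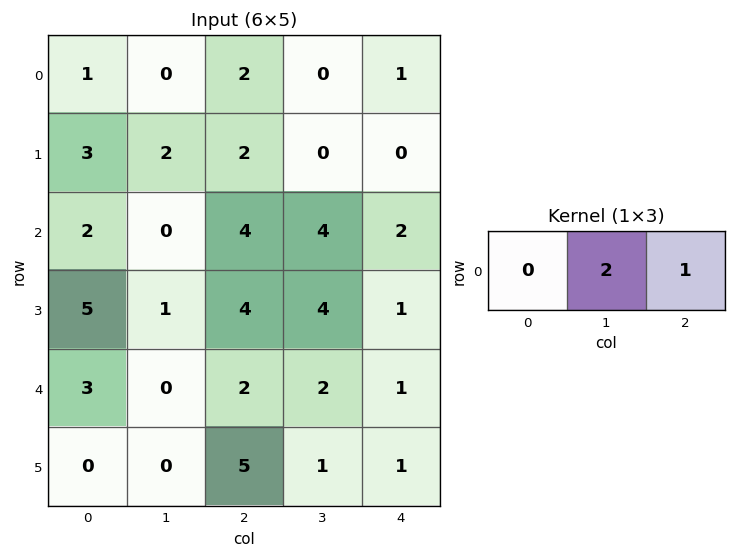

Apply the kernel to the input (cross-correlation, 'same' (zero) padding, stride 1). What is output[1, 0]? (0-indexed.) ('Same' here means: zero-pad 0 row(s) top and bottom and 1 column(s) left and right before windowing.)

8

The receptive field on the zero-padded input at this output position is [0 3 2]. Elementwise product with the kernel and sum: 3·2 + 2·1.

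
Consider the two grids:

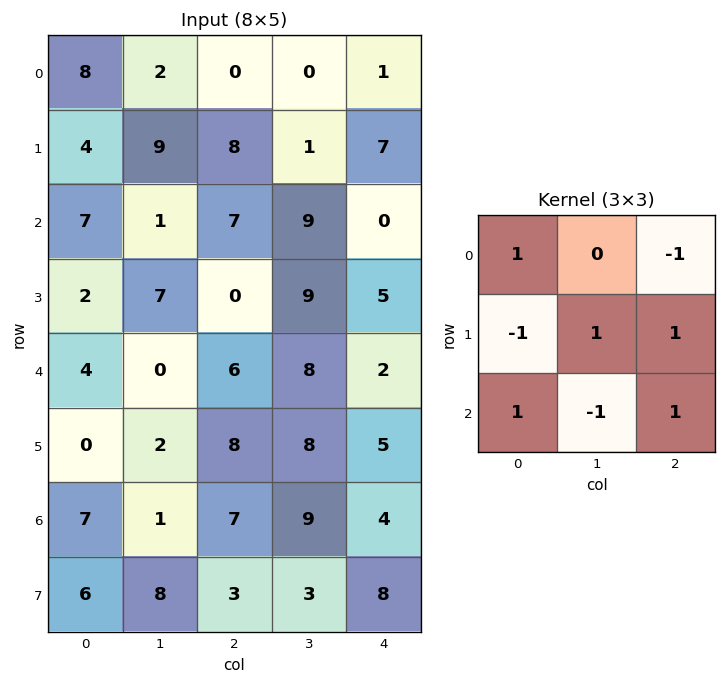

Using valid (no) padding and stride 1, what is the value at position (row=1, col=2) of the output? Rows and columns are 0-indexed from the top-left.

The receptive field on the input at this output position is [8 1 7 / 7 9 0 / 0 9 5]. Elementwise product with the kernel and sum: 8·1 + 7·-1 + 7·-1 + 9·1 + 0·1 + 0·1 + 9·-1 + 5·1.

-1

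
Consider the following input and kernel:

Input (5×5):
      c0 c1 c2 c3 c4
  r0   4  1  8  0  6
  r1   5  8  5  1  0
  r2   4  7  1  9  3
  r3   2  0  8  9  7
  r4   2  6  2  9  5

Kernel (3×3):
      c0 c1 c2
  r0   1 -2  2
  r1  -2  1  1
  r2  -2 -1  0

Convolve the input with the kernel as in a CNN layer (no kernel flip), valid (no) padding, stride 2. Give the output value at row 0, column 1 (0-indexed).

0

The receptive field on the input at this output position is [8 0 6 / 5 1 0 / 1 9 3]. Elementwise product with the kernel and sum: 8·1 + 0·-2 + 6·2 + 5·-2 + 1·1 + 0·1 + 1·-2 + 9·-1.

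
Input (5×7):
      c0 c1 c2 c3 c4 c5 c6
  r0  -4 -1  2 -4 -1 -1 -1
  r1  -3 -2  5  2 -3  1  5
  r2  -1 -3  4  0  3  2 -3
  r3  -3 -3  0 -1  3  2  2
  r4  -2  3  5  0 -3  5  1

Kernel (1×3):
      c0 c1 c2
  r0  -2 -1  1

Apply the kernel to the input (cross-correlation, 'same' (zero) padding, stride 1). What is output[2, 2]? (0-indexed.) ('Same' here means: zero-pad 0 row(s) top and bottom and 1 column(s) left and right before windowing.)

The receptive field on the zero-padded input at this output position is [-3 4 0]. Elementwise product with the kernel and sum: -3·-2 + 4·-1 + 0·1.

2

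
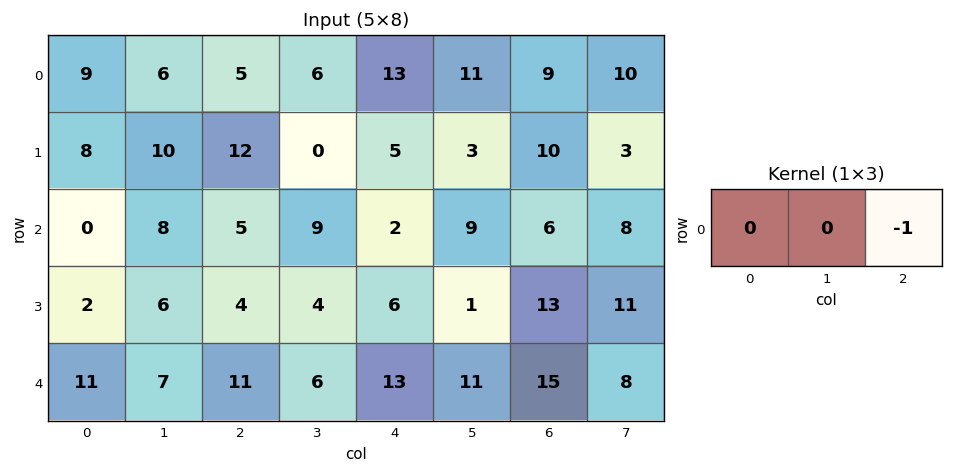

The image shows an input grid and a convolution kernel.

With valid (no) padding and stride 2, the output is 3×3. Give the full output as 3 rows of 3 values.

-5 -13 -9
-5 -2 -6
-11 -13 -15

Output[0,0]: The receptive field on the input at this output position is [9 6 5]. Elementwise product with the kernel and sum: 5·-1.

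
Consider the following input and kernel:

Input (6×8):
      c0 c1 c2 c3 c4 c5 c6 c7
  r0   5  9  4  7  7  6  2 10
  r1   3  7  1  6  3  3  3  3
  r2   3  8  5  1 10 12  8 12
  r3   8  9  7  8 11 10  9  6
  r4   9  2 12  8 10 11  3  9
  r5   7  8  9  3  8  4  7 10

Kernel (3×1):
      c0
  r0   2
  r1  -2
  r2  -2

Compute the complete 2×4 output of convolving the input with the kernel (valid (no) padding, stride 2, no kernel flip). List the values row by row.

-2 -4 -12 -18
-28 -28 -22 -8

Output[0,0]: The receptive field on the input at this output position is [5 / 3 / 3]. Elementwise product with the kernel and sum: 5·2 + 3·-2 + 3·-2.
Output[0,1]: The receptive field on the input at this output position is [4 / 1 / 5]. Elementwise product with the kernel and sum: 4·2 + 1·-2 + 5·-2.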